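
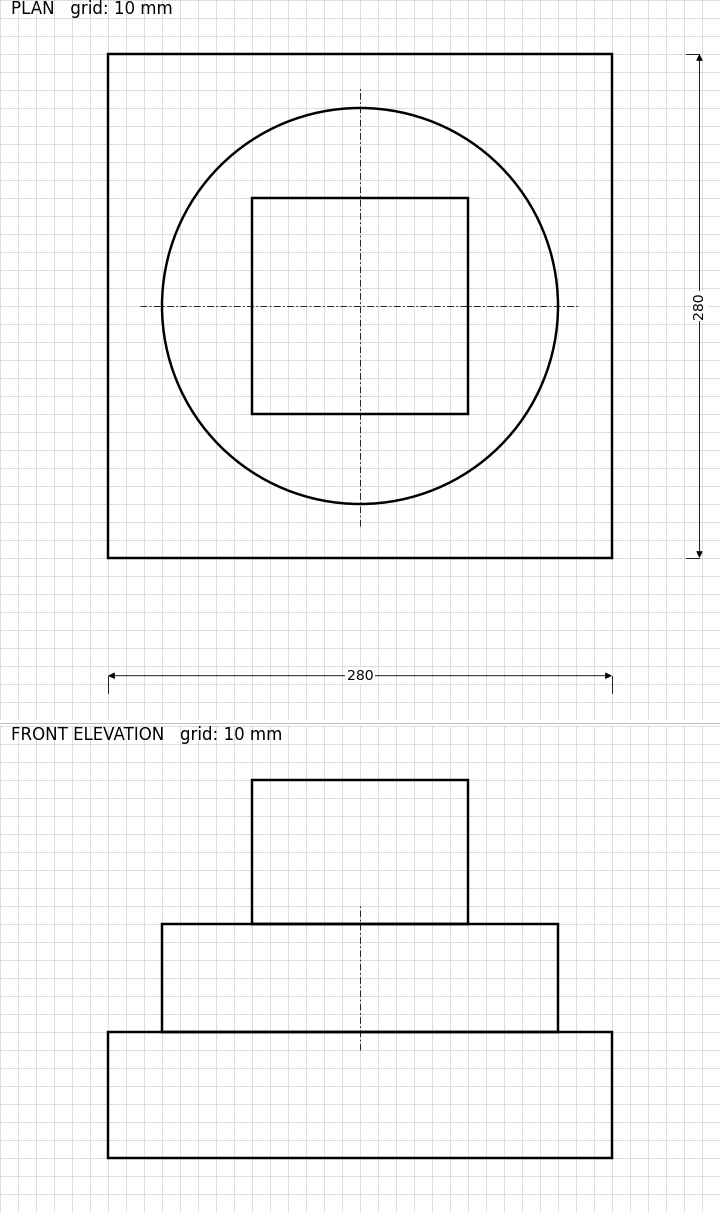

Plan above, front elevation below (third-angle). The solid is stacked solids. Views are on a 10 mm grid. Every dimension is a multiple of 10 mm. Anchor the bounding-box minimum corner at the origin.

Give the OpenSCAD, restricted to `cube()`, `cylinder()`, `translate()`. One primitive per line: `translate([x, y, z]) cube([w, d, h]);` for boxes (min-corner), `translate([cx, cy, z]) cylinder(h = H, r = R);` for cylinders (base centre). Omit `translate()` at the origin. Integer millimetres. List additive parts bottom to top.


cube([280, 280, 70]);
translate([140, 140, 70]) cylinder(h = 60, r = 110);
translate([80, 80, 130]) cube([120, 120, 80]);


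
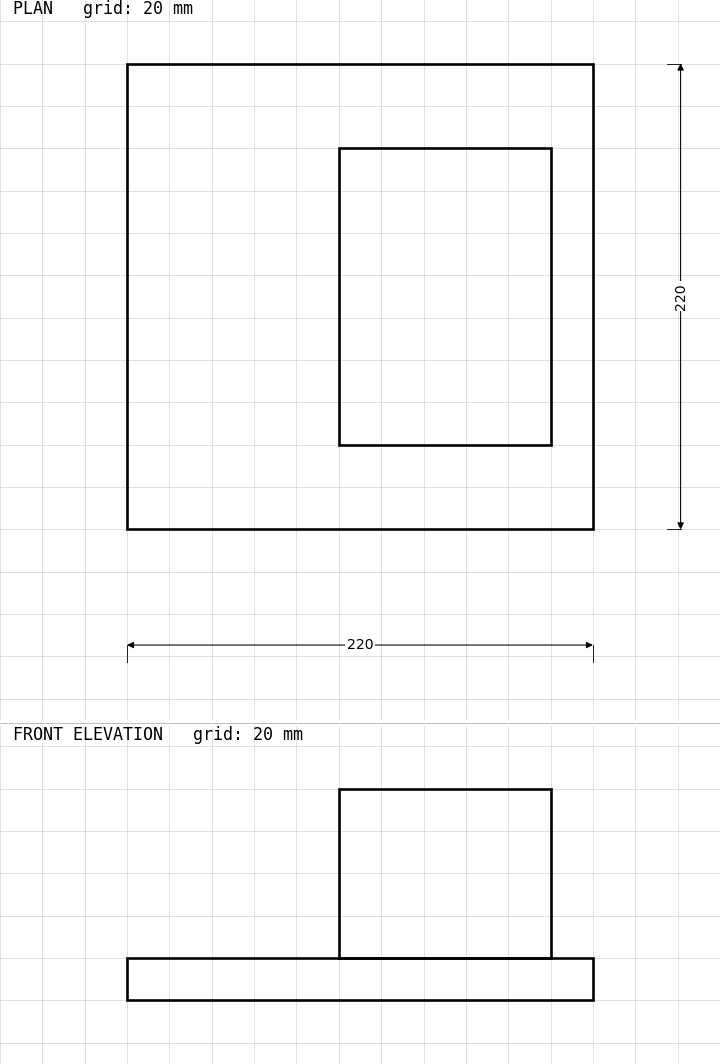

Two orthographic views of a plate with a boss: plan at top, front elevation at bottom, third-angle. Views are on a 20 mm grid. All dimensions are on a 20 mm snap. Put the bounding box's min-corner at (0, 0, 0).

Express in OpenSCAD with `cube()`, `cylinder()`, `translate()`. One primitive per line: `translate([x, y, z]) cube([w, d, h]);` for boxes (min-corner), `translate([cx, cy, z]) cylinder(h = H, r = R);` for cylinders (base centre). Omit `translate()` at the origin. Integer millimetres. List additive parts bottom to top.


cube([220, 220, 20]);
translate([100, 40, 20]) cube([100, 140, 80]);


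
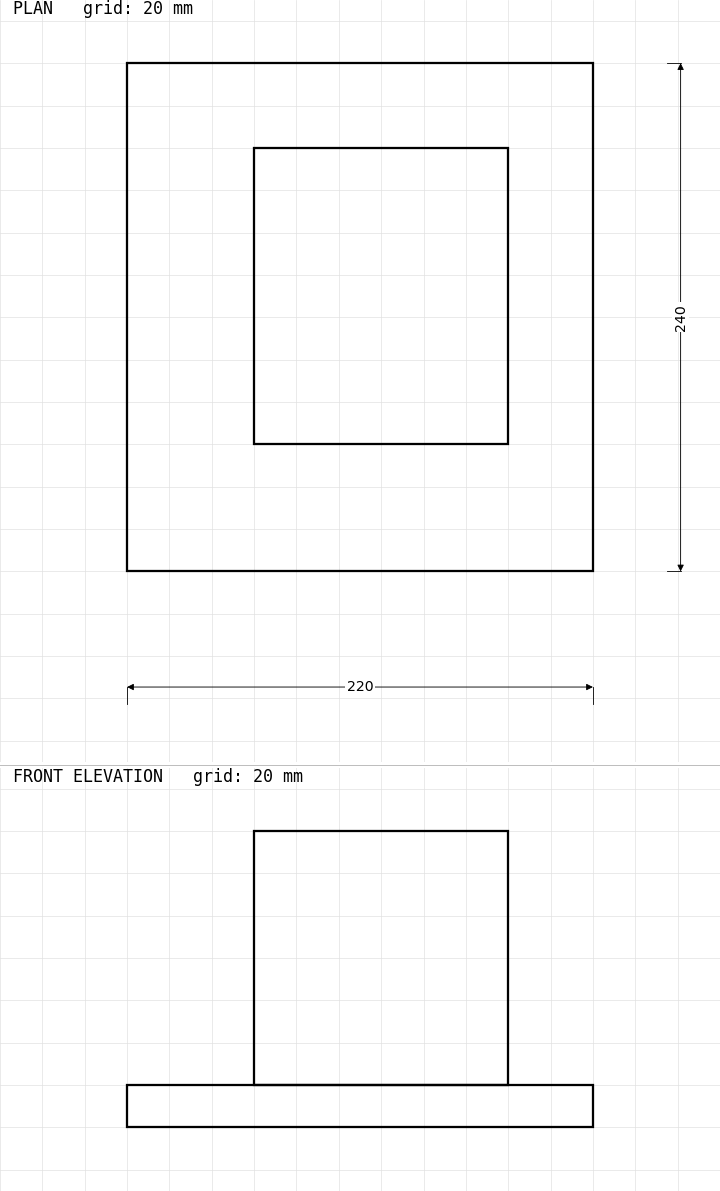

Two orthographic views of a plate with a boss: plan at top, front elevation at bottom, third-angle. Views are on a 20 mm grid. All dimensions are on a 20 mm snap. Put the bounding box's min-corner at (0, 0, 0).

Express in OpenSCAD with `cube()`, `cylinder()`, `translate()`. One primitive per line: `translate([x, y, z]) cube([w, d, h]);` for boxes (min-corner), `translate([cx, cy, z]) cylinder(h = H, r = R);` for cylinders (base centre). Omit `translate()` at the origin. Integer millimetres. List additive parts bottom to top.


cube([220, 240, 20]);
translate([60, 60, 20]) cube([120, 140, 120]);


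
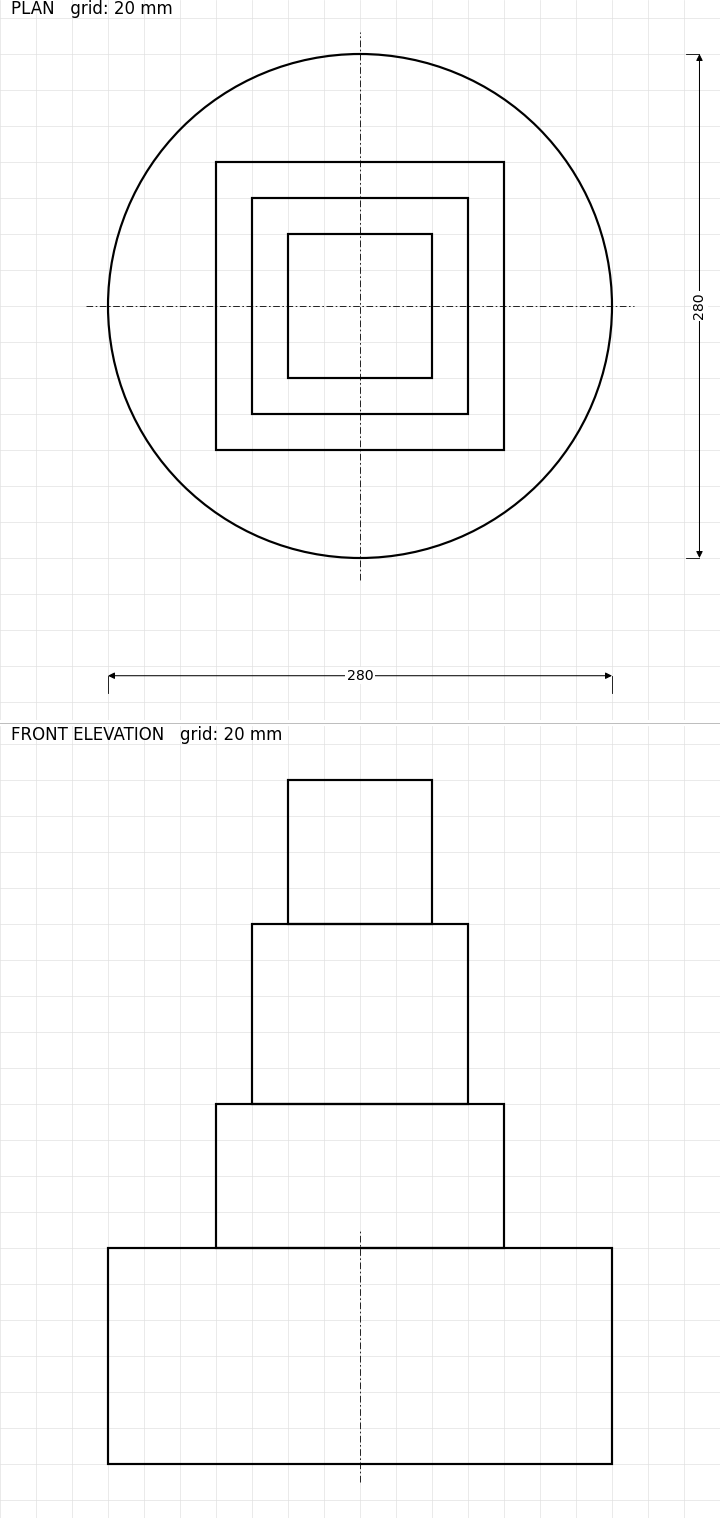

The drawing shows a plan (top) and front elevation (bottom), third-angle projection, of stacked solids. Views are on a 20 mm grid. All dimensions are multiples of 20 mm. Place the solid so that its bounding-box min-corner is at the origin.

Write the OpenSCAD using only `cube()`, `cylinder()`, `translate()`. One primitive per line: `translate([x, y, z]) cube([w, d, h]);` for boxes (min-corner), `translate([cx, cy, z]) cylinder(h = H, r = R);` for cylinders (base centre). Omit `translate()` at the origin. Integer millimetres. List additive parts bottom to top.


translate([140, 140, 0]) cylinder(h = 120, r = 140);
translate([60, 60, 120]) cube([160, 160, 80]);
translate([80, 80, 200]) cube([120, 120, 100]);
translate([100, 100, 300]) cube([80, 80, 80]);


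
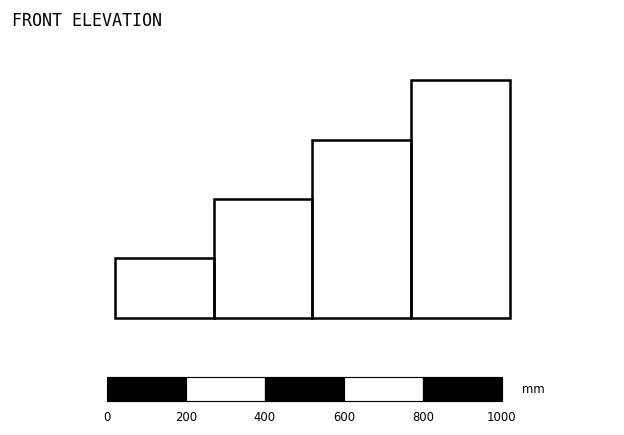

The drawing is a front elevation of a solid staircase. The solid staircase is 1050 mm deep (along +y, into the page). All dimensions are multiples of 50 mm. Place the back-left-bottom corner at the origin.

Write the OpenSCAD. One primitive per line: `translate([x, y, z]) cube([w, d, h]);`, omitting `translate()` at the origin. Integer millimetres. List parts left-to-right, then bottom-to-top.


cube([250, 1050, 150]);
translate([250, 0, 0]) cube([250, 1050, 300]);
translate([500, 0, 0]) cube([250, 1050, 450]);
translate([750, 0, 0]) cube([250, 1050, 600]);


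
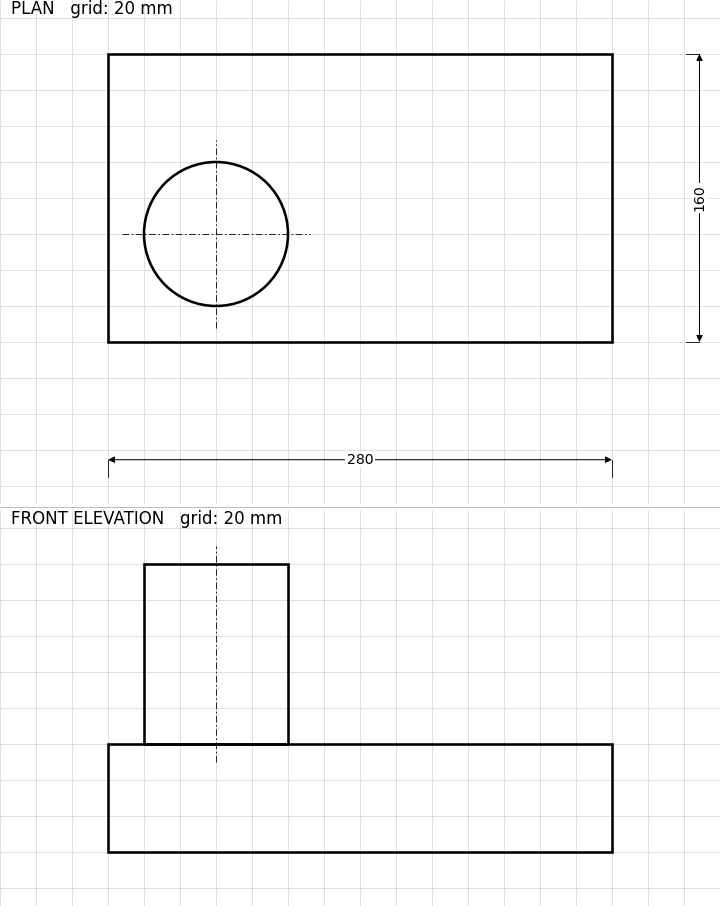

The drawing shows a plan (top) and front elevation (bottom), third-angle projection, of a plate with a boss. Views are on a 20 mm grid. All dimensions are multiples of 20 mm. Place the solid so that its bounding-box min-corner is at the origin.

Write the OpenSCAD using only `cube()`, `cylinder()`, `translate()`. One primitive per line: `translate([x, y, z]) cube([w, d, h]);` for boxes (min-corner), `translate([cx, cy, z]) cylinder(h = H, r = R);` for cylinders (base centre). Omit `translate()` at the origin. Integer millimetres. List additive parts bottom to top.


cube([280, 160, 60]);
translate([60, 60, 60]) cylinder(h = 100, r = 40);


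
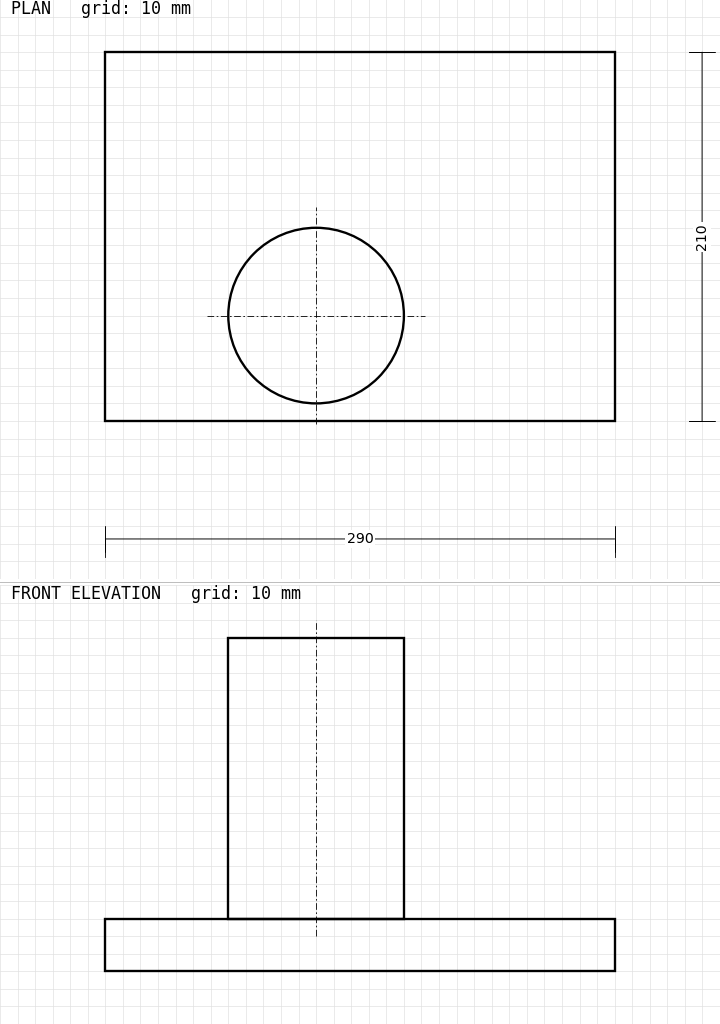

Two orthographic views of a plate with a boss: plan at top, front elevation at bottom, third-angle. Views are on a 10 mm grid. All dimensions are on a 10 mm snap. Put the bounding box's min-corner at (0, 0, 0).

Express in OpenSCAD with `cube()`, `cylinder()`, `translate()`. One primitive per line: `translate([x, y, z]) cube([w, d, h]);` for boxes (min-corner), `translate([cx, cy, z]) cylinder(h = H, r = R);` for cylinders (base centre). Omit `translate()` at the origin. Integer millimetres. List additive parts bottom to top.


cube([290, 210, 30]);
translate([120, 60, 30]) cylinder(h = 160, r = 50);


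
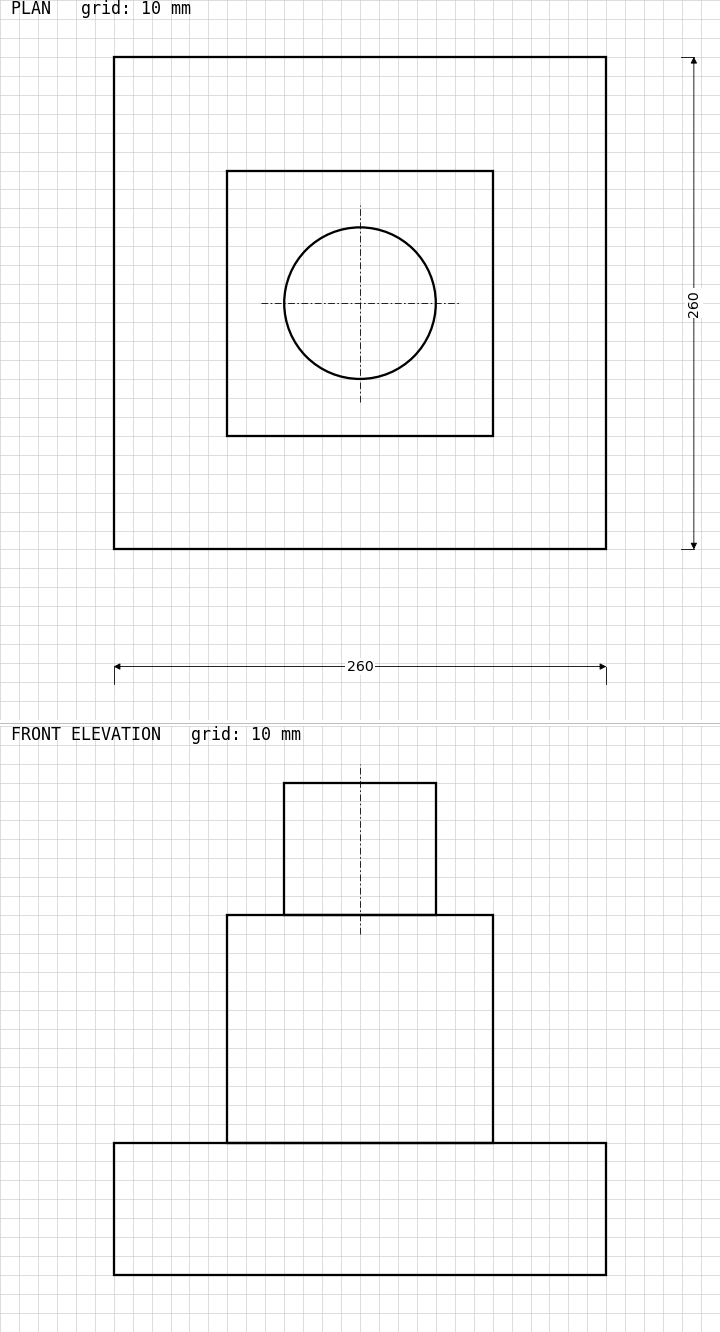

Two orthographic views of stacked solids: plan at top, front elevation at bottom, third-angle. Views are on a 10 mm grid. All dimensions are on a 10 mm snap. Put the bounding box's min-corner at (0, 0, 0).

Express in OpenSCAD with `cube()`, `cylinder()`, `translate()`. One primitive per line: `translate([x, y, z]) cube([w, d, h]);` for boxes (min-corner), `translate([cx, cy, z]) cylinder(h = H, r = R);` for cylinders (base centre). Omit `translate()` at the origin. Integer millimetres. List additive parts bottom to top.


cube([260, 260, 70]);
translate([60, 60, 70]) cube([140, 140, 120]);
translate([130, 130, 190]) cylinder(h = 70, r = 40);


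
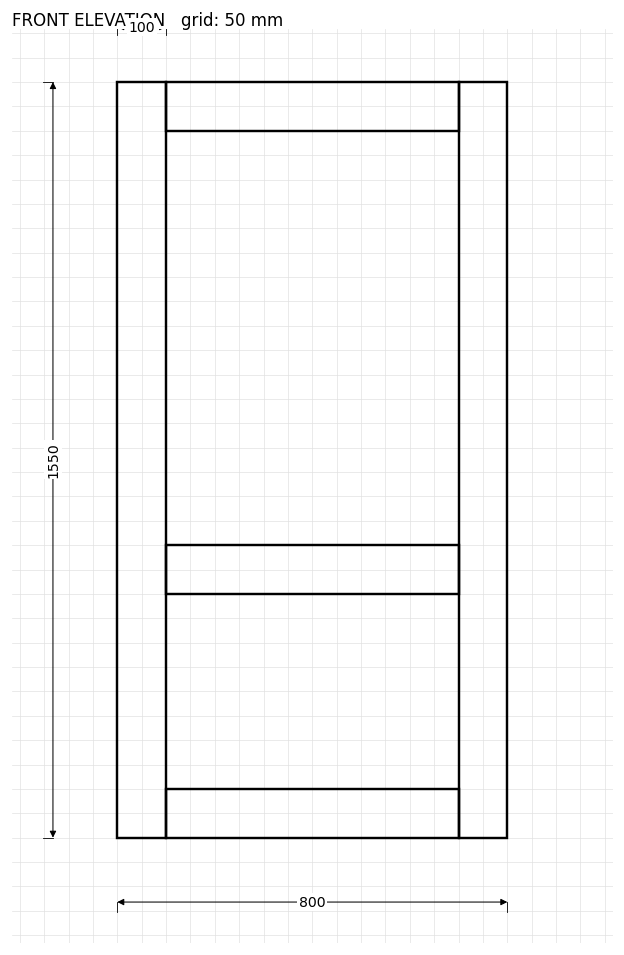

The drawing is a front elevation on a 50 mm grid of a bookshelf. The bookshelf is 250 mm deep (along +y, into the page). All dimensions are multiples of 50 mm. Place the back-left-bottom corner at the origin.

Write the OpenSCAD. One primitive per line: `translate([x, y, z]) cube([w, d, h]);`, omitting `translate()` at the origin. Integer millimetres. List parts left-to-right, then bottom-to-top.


cube([100, 250, 1550]);
translate([100, 0, 0]) cube([600, 250, 100]);
translate([100, 0, 500]) cube([600, 250, 100]);
translate([100, 0, 1450]) cube([600, 250, 100]);
translate([700, 0, 0]) cube([100, 250, 1550]);


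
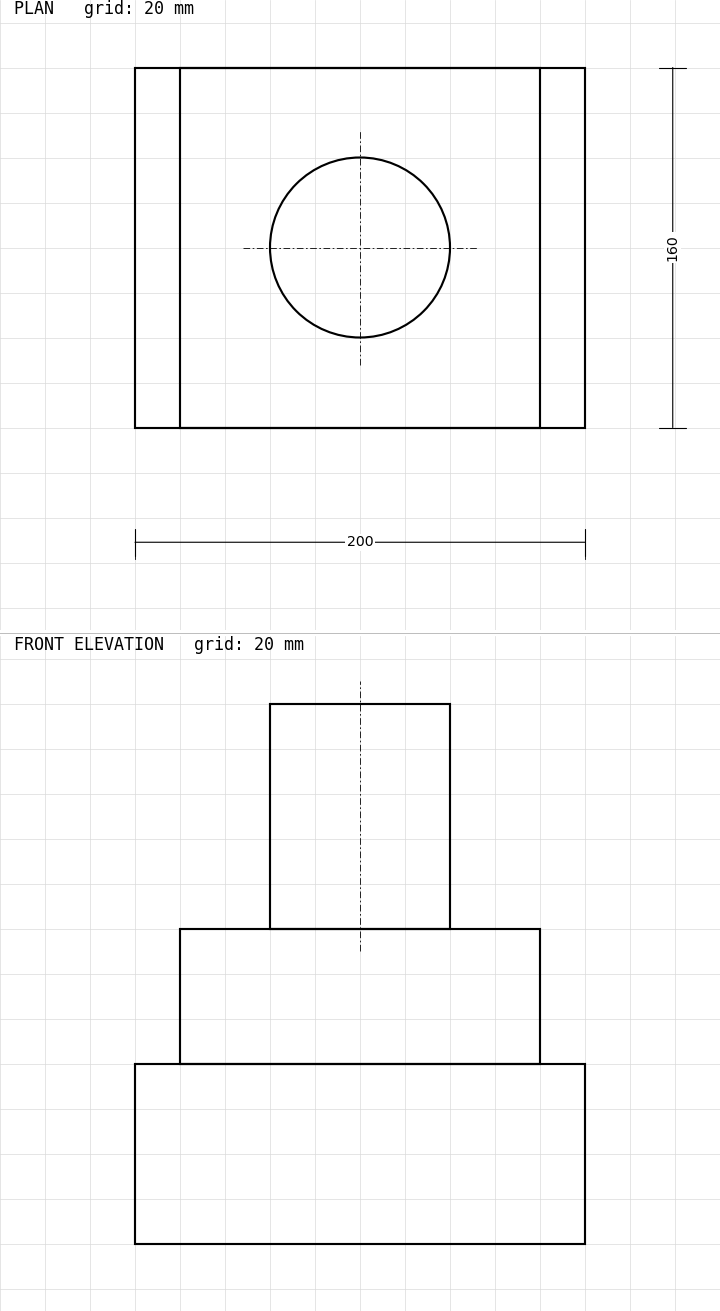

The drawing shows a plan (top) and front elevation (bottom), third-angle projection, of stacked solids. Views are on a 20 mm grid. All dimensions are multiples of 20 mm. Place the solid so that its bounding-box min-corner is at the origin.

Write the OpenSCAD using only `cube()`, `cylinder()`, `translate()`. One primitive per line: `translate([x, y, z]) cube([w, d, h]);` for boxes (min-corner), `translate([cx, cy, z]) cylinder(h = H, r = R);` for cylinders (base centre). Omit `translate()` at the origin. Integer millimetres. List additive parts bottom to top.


cube([200, 160, 80]);
translate([20, 0, 80]) cube([160, 160, 60]);
translate([100, 80, 140]) cylinder(h = 100, r = 40);


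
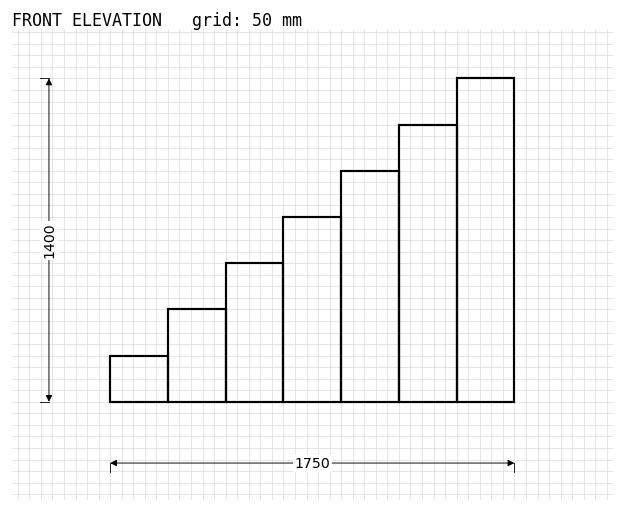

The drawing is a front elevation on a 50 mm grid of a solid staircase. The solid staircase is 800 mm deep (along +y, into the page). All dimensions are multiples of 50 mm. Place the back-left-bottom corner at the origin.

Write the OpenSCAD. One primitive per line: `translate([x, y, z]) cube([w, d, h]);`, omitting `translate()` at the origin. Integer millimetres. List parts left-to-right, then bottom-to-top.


cube([250, 800, 200]);
translate([250, 0, 0]) cube([250, 800, 400]);
translate([500, 0, 0]) cube([250, 800, 600]);
translate([750, 0, 0]) cube([250, 800, 800]);
translate([1000, 0, 0]) cube([250, 800, 1000]);
translate([1250, 0, 0]) cube([250, 800, 1200]);
translate([1500, 0, 0]) cube([250, 800, 1400]);


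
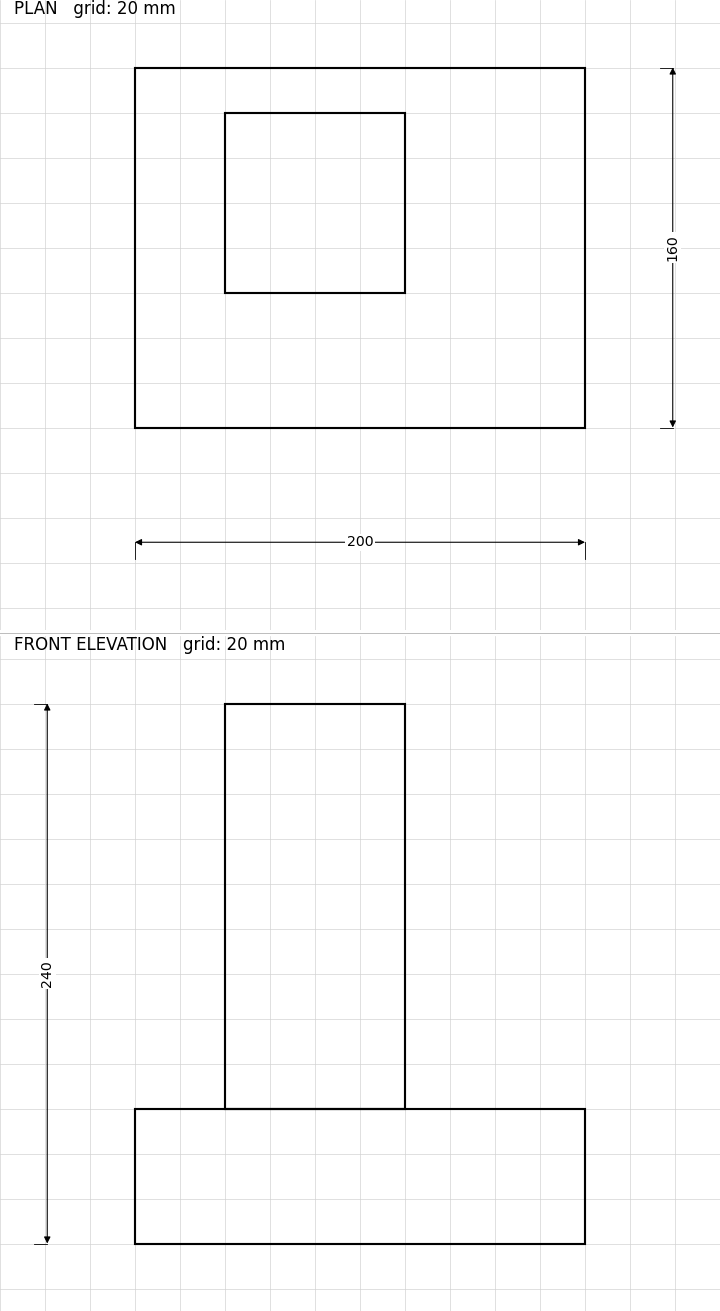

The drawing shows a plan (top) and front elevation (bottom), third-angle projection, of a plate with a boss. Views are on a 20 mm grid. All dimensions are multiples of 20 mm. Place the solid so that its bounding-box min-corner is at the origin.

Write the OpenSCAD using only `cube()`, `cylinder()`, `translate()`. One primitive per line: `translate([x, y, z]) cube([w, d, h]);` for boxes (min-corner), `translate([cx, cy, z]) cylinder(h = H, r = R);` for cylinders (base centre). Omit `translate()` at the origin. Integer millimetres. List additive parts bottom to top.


cube([200, 160, 60]);
translate([40, 60, 60]) cube([80, 80, 180]);


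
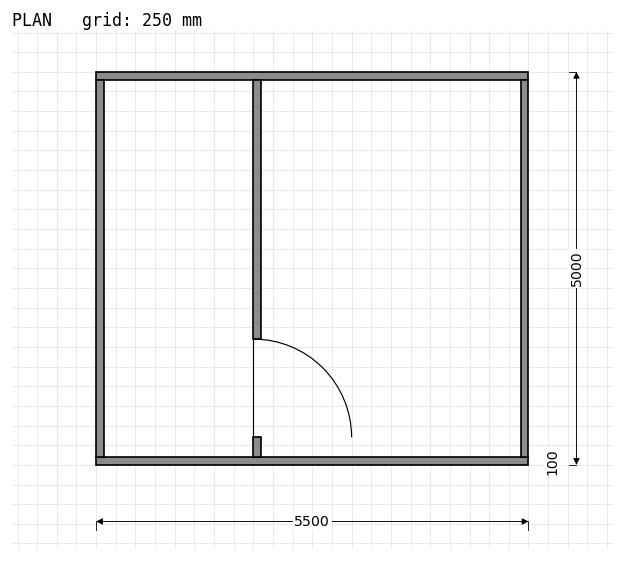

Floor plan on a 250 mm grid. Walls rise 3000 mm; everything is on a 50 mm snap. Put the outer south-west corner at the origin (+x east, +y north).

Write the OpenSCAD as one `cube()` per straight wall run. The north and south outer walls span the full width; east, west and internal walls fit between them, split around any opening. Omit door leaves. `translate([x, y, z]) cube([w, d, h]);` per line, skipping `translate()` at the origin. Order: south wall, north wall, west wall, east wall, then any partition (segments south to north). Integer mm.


cube([5500, 100, 3000]);
translate([0, 4900, 0]) cube([5500, 100, 3000]);
translate([0, 100, 0]) cube([100, 4800, 3000]);
translate([5400, 100, 0]) cube([100, 4800, 3000]);
translate([2000, 100, 0]) cube([100, 250, 3000]);
translate([2000, 1600, 0]) cube([100, 3300, 3000]);


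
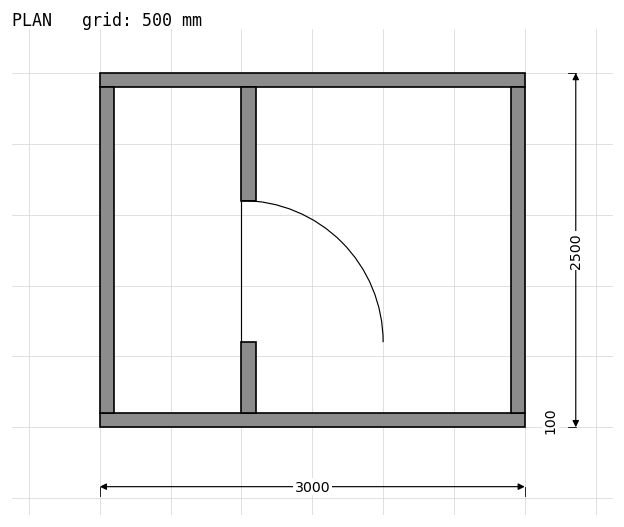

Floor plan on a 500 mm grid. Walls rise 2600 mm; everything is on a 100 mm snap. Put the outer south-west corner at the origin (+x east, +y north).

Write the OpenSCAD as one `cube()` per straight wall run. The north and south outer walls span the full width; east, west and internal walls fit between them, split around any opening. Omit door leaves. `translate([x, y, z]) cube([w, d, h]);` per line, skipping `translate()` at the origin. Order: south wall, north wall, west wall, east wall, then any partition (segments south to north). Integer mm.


cube([3000, 100, 2600]);
translate([0, 2400, 0]) cube([3000, 100, 2600]);
translate([0, 100, 0]) cube([100, 2300, 2600]);
translate([2900, 100, 0]) cube([100, 2300, 2600]);
translate([1000, 100, 0]) cube([100, 500, 2600]);
translate([1000, 1600, 0]) cube([100, 800, 2600]);


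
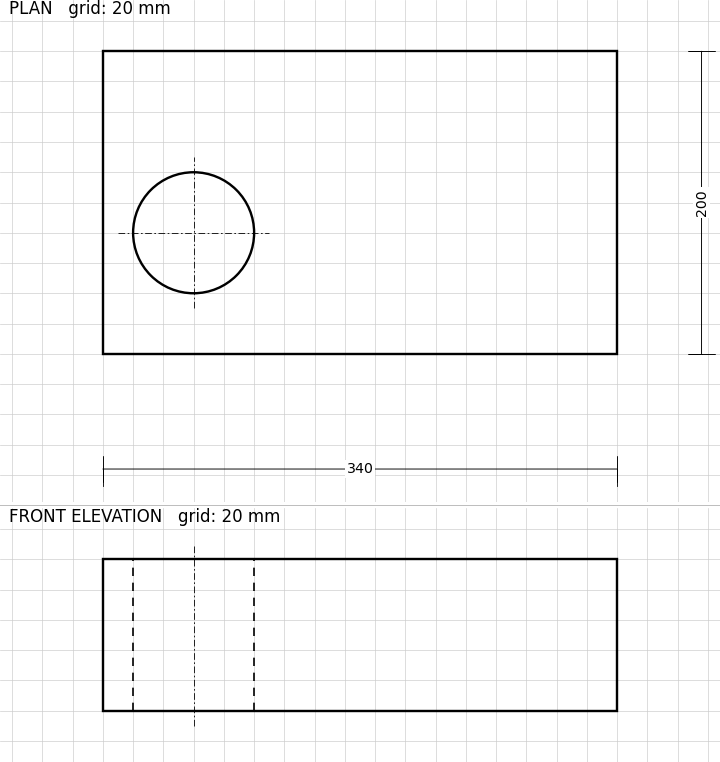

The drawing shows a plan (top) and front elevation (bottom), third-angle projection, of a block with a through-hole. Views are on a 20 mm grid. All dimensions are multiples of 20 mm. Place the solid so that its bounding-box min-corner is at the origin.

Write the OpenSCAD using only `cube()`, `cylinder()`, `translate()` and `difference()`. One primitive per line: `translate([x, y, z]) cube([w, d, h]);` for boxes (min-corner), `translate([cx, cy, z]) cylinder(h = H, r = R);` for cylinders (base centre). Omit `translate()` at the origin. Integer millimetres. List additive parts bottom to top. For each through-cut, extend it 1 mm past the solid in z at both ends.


difference() {
  cube([340, 200, 100]);
  translate([60, 80, -1]) cylinder(h = 102, r = 40);
}


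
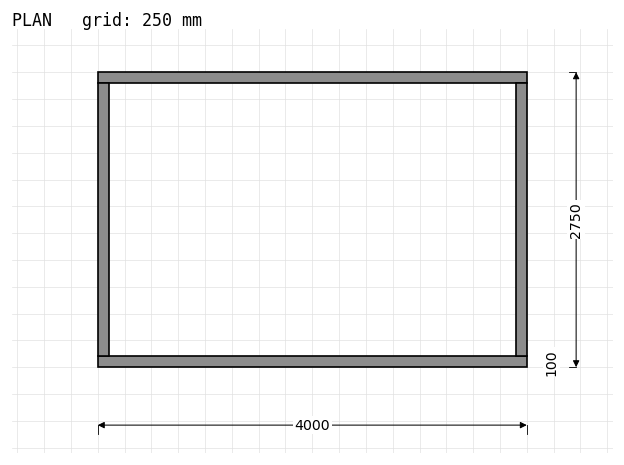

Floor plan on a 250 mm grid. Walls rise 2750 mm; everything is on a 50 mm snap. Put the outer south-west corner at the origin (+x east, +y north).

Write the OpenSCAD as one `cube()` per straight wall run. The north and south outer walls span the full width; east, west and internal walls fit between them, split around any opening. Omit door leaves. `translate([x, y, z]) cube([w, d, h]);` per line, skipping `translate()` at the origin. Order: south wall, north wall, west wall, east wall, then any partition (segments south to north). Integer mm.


cube([4000, 100, 2750]);
translate([0, 2650, 0]) cube([4000, 100, 2750]);
translate([0, 100, 0]) cube([100, 2550, 2750]);
translate([3900, 100, 0]) cube([100, 2550, 2750]);


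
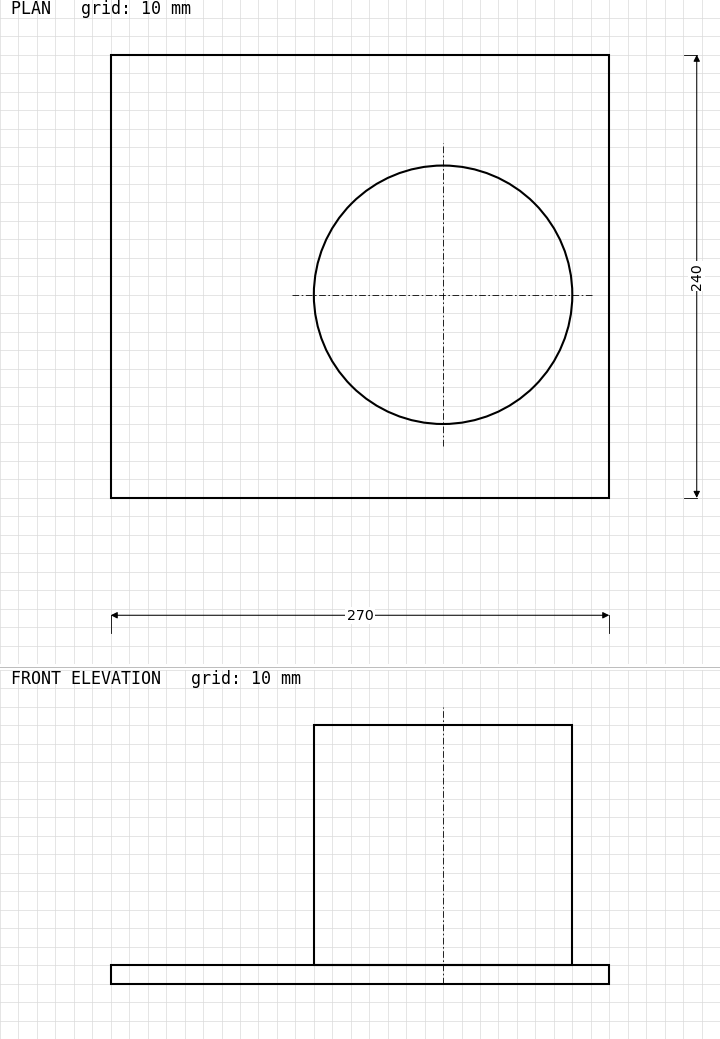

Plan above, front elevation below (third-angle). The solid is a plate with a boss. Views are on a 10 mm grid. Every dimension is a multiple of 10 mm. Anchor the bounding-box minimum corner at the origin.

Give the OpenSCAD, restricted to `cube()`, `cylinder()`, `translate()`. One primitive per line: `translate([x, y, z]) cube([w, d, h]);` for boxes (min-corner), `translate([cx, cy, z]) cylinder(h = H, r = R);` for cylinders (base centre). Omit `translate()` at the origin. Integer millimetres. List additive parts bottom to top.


cube([270, 240, 10]);
translate([180, 110, 10]) cylinder(h = 130, r = 70);


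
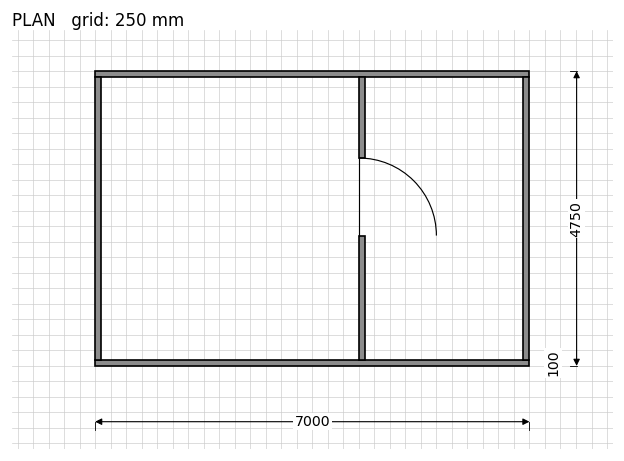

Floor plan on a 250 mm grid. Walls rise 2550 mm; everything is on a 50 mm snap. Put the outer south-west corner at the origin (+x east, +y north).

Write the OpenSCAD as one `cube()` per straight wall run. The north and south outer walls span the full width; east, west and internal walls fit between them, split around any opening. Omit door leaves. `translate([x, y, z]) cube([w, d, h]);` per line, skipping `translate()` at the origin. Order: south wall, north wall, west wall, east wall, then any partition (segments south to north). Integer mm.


cube([7000, 100, 2550]);
translate([0, 4650, 0]) cube([7000, 100, 2550]);
translate([0, 100, 0]) cube([100, 4550, 2550]);
translate([6900, 100, 0]) cube([100, 4550, 2550]);
translate([4250, 100, 0]) cube([100, 2000, 2550]);
translate([4250, 3350, 0]) cube([100, 1300, 2550]);


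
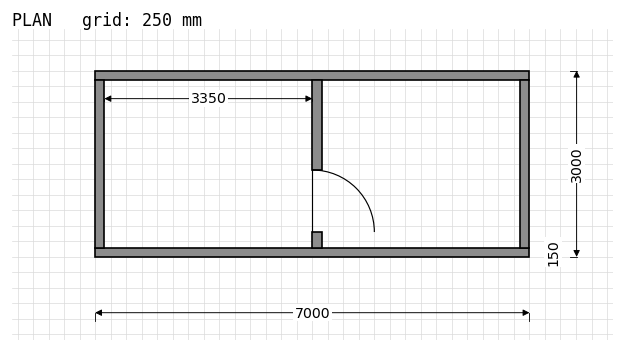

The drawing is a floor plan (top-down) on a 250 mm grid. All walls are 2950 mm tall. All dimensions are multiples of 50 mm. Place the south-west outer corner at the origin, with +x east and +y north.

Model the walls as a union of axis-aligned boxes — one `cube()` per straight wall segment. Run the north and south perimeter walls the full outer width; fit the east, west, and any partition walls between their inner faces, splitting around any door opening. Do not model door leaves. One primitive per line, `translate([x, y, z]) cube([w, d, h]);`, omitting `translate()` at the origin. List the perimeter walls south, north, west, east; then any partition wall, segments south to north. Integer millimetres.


cube([7000, 150, 2950]);
translate([0, 2850, 0]) cube([7000, 150, 2950]);
translate([0, 150, 0]) cube([150, 2700, 2950]);
translate([6850, 150, 0]) cube([150, 2700, 2950]);
translate([3500, 150, 0]) cube([150, 250, 2950]);
translate([3500, 1400, 0]) cube([150, 1450, 2950]);


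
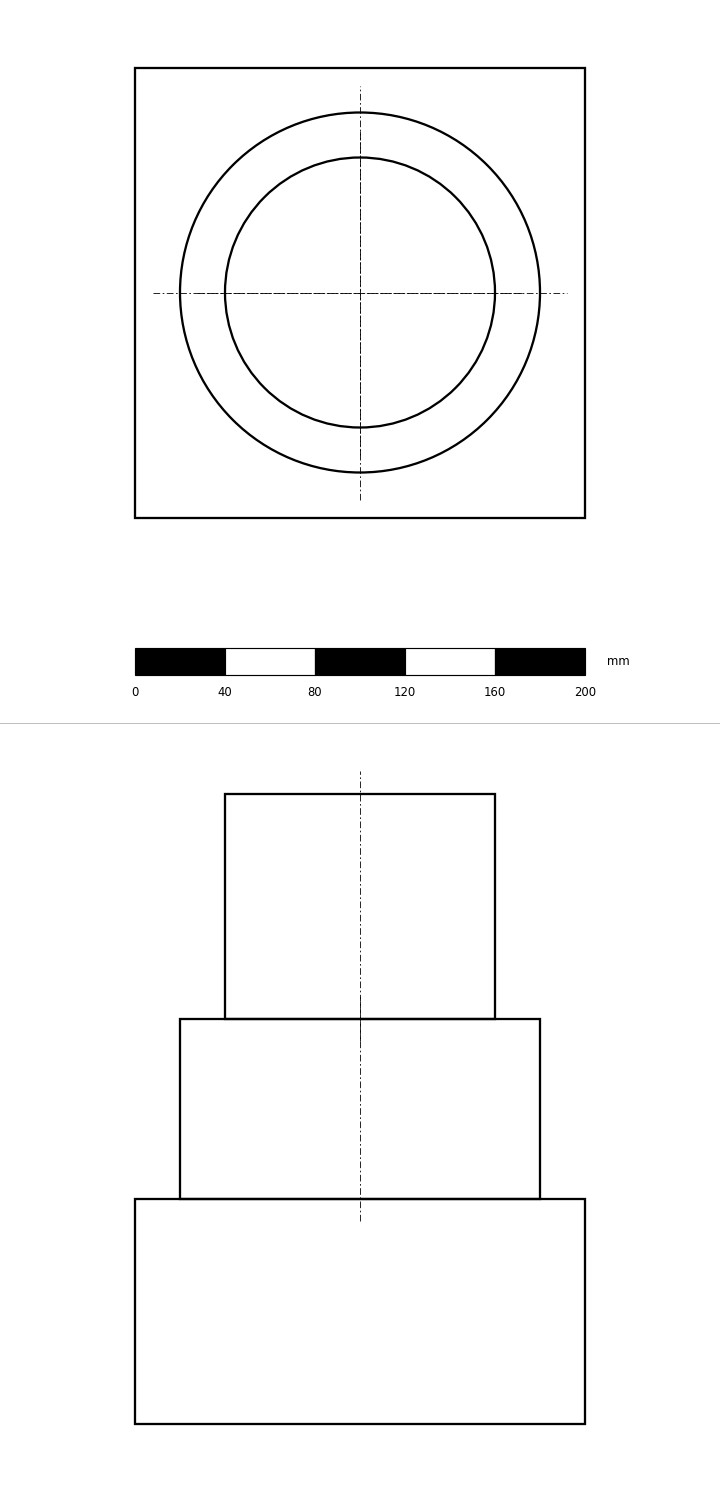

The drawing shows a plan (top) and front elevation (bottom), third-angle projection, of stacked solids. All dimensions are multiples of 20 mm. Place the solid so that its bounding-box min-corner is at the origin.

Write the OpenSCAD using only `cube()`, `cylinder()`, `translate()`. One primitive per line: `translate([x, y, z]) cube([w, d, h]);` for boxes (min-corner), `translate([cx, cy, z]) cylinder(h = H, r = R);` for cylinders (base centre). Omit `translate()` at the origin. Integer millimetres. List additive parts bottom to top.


cube([200, 200, 100]);
translate([100, 100, 100]) cylinder(h = 80, r = 80);
translate([100, 100, 180]) cylinder(h = 100, r = 60);


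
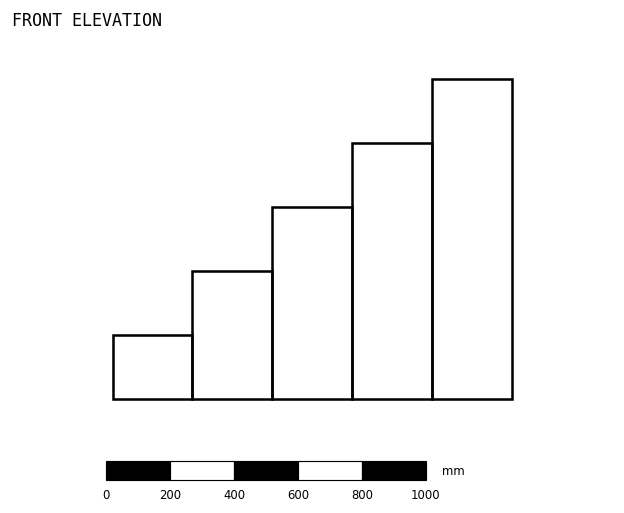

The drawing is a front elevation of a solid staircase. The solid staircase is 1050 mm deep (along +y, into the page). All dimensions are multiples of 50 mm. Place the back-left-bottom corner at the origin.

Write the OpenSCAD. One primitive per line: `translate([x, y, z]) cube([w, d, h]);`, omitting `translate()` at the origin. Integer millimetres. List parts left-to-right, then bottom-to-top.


cube([250, 1050, 200]);
translate([250, 0, 0]) cube([250, 1050, 400]);
translate([500, 0, 0]) cube([250, 1050, 600]);
translate([750, 0, 0]) cube([250, 1050, 800]);
translate([1000, 0, 0]) cube([250, 1050, 1000]);


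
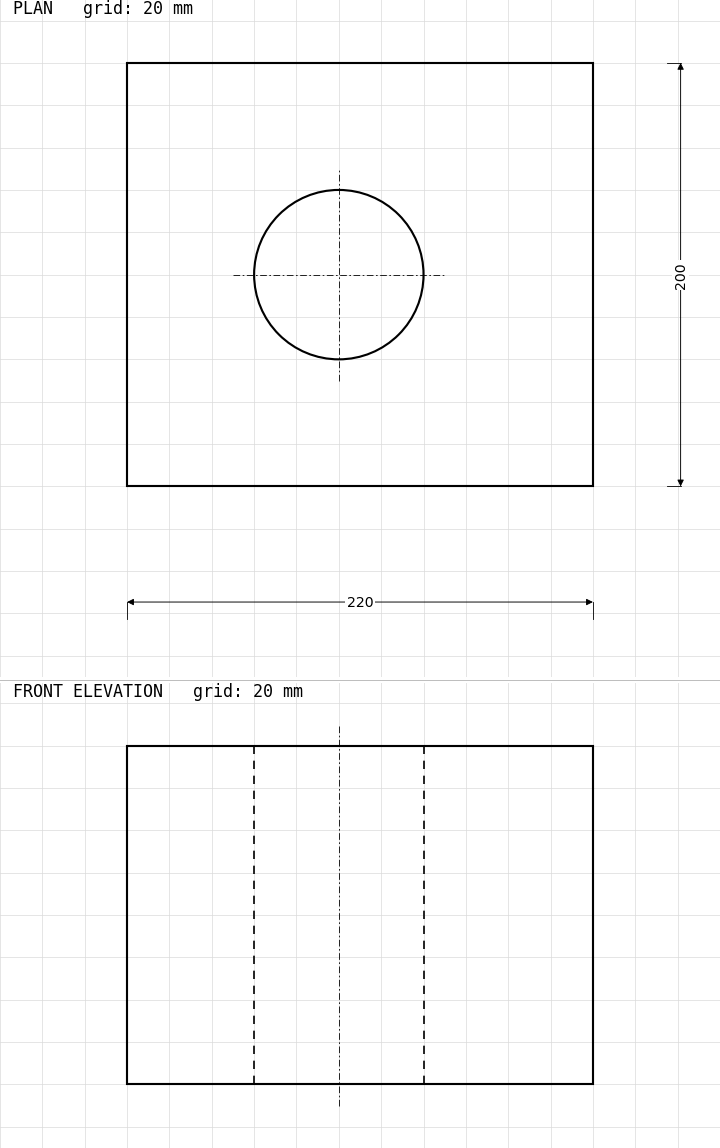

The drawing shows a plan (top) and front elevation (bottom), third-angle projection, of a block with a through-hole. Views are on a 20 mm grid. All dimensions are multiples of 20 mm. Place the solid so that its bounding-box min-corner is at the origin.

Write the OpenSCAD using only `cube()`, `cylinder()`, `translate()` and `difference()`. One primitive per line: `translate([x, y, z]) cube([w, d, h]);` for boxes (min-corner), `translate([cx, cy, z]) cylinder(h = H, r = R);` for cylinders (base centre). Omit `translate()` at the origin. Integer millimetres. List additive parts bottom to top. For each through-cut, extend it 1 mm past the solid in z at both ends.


difference() {
  cube([220, 200, 160]);
  translate([100, 100, -1]) cylinder(h = 162, r = 40);
}


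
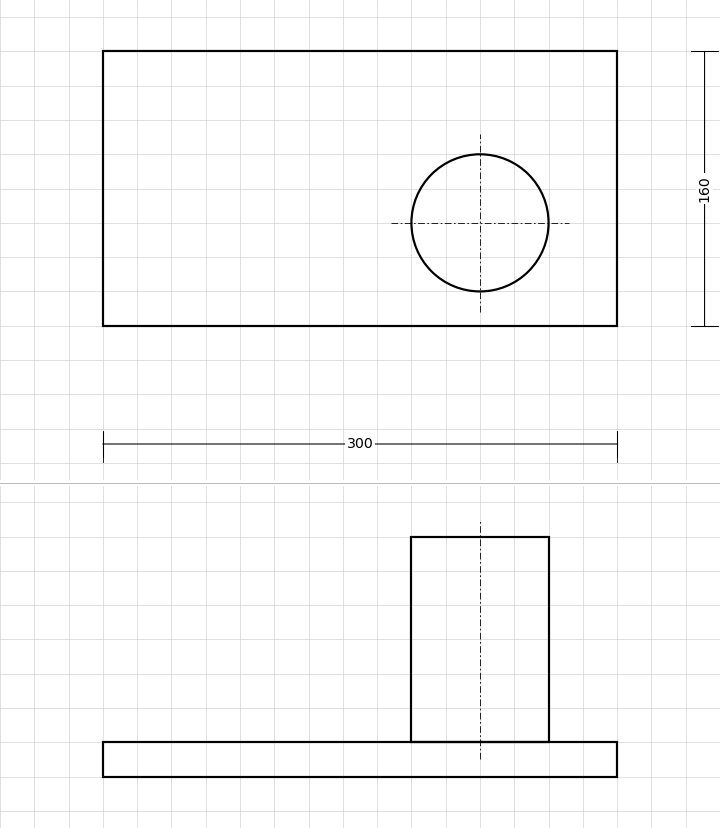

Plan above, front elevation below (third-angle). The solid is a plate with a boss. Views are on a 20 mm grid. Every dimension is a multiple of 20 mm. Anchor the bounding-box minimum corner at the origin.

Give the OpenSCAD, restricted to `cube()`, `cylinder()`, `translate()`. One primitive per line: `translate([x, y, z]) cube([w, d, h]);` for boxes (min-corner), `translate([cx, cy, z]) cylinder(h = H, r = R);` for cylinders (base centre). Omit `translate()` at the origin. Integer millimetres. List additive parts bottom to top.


cube([300, 160, 20]);
translate([220, 60, 20]) cylinder(h = 120, r = 40);


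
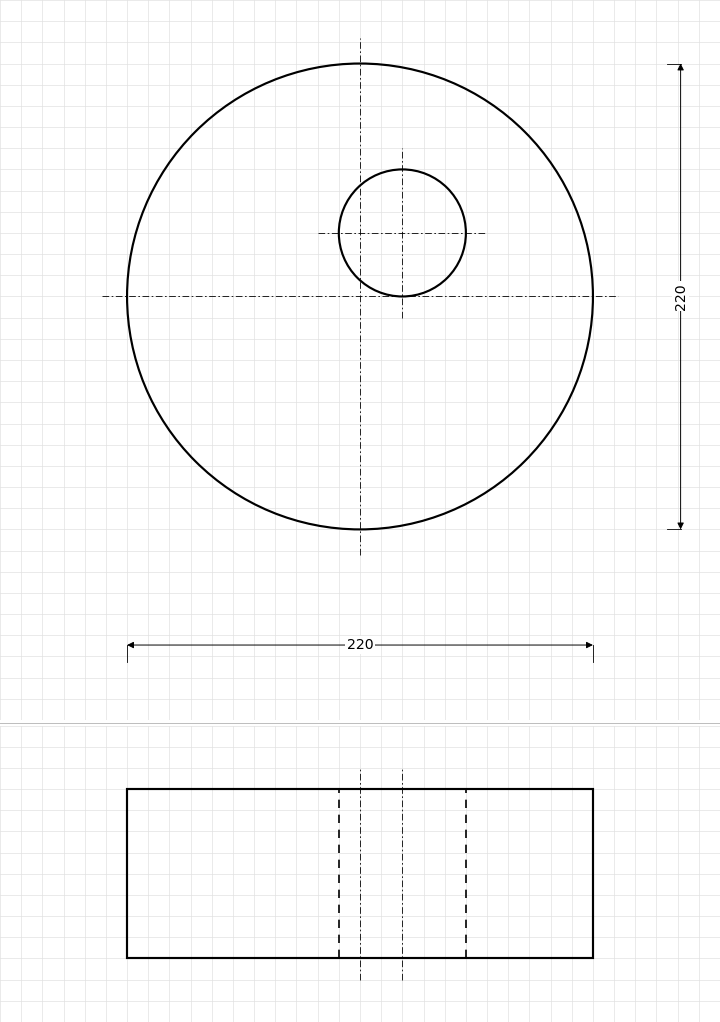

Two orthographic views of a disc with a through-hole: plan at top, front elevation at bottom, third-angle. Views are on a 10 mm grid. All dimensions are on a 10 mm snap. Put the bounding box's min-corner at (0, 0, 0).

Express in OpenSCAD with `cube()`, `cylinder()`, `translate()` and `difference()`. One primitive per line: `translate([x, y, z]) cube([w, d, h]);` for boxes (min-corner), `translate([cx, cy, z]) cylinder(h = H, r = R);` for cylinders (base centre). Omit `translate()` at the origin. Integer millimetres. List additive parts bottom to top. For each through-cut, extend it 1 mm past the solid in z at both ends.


difference() {
  translate([110, 110, 0]) cylinder(h = 80, r = 110);
  translate([130, 140, -1]) cylinder(h = 82, r = 30);
}


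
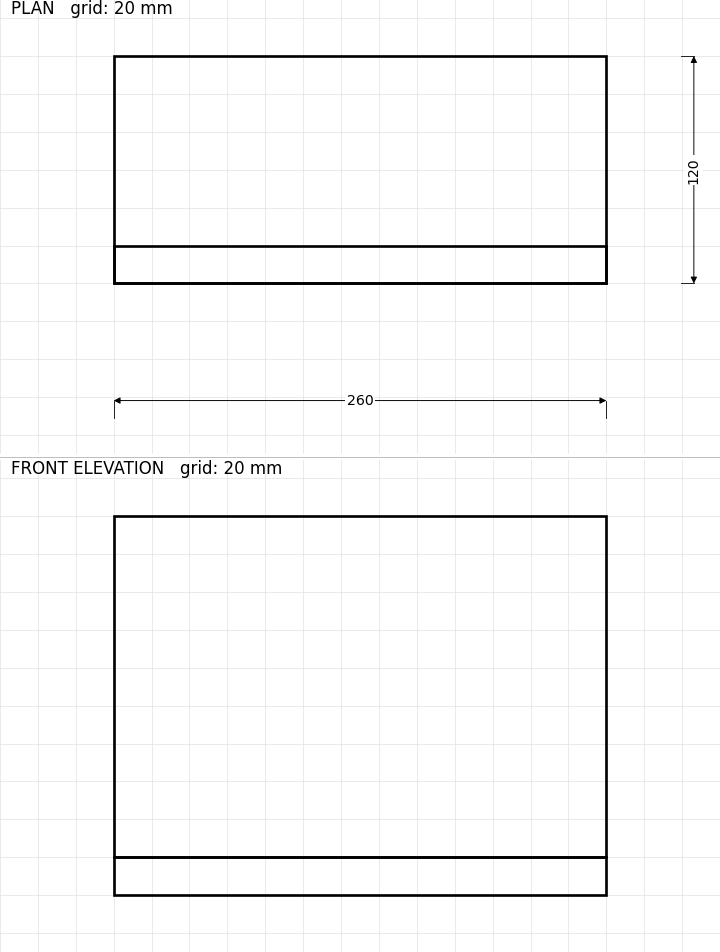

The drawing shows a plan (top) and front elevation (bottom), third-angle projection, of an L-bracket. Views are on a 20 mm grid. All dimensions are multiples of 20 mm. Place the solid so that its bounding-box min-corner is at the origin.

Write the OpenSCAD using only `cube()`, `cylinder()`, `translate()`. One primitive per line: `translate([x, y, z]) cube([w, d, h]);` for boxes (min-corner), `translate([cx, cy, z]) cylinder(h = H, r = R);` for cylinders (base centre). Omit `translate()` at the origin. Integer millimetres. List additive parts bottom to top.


cube([260, 120, 20]);
translate([0, 0, 20]) cube([260, 20, 180]);


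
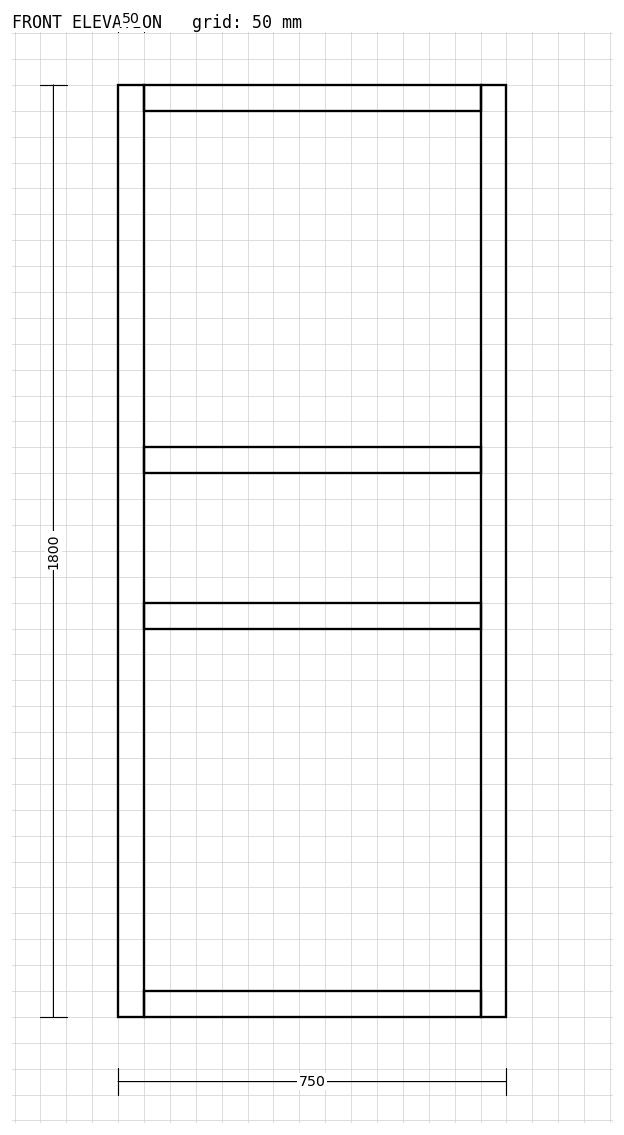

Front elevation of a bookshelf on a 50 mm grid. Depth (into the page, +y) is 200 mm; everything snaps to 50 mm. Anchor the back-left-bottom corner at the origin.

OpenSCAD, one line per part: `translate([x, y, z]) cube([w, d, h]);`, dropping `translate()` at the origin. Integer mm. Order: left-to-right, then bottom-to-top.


cube([50, 200, 1800]);
translate([50, 0, 0]) cube([650, 200, 50]);
translate([50, 0, 750]) cube([650, 200, 50]);
translate([50, 0, 1050]) cube([650, 200, 50]);
translate([50, 0, 1750]) cube([650, 200, 50]);
translate([700, 0, 0]) cube([50, 200, 1800]);


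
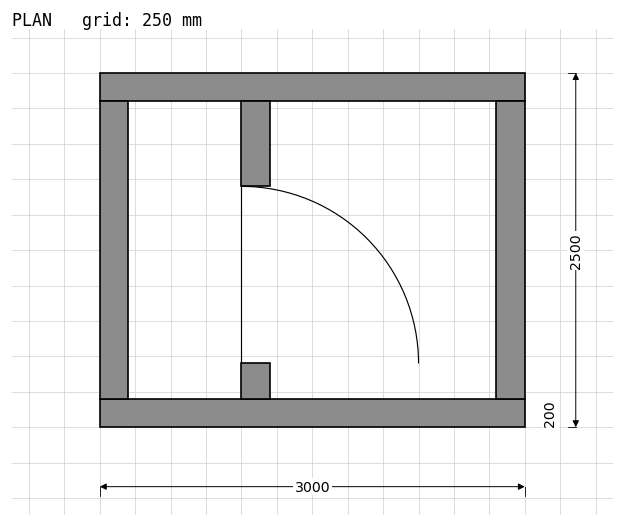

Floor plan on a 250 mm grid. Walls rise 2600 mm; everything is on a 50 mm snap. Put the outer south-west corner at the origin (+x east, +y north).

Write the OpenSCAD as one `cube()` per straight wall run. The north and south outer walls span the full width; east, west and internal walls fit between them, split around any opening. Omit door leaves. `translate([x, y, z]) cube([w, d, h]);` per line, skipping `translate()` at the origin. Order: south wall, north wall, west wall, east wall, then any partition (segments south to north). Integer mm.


cube([3000, 200, 2600]);
translate([0, 2300, 0]) cube([3000, 200, 2600]);
translate([0, 200, 0]) cube([200, 2100, 2600]);
translate([2800, 200, 0]) cube([200, 2100, 2600]);
translate([1000, 200, 0]) cube([200, 250, 2600]);
translate([1000, 1700, 0]) cube([200, 600, 2600]);


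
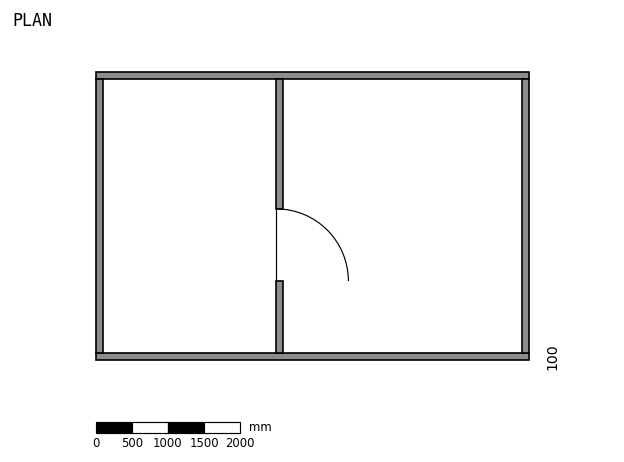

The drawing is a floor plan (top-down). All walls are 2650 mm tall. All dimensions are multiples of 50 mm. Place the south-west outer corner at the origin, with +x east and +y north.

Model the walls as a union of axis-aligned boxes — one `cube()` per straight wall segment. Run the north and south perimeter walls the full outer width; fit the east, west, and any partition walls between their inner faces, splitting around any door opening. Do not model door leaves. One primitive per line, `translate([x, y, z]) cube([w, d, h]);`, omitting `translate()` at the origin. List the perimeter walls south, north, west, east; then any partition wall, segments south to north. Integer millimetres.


cube([6000, 100, 2650]);
translate([0, 3900, 0]) cube([6000, 100, 2650]);
translate([0, 100, 0]) cube([100, 3800, 2650]);
translate([5900, 100, 0]) cube([100, 3800, 2650]);
translate([2500, 100, 0]) cube([100, 1000, 2650]);
translate([2500, 2100, 0]) cube([100, 1800, 2650]);


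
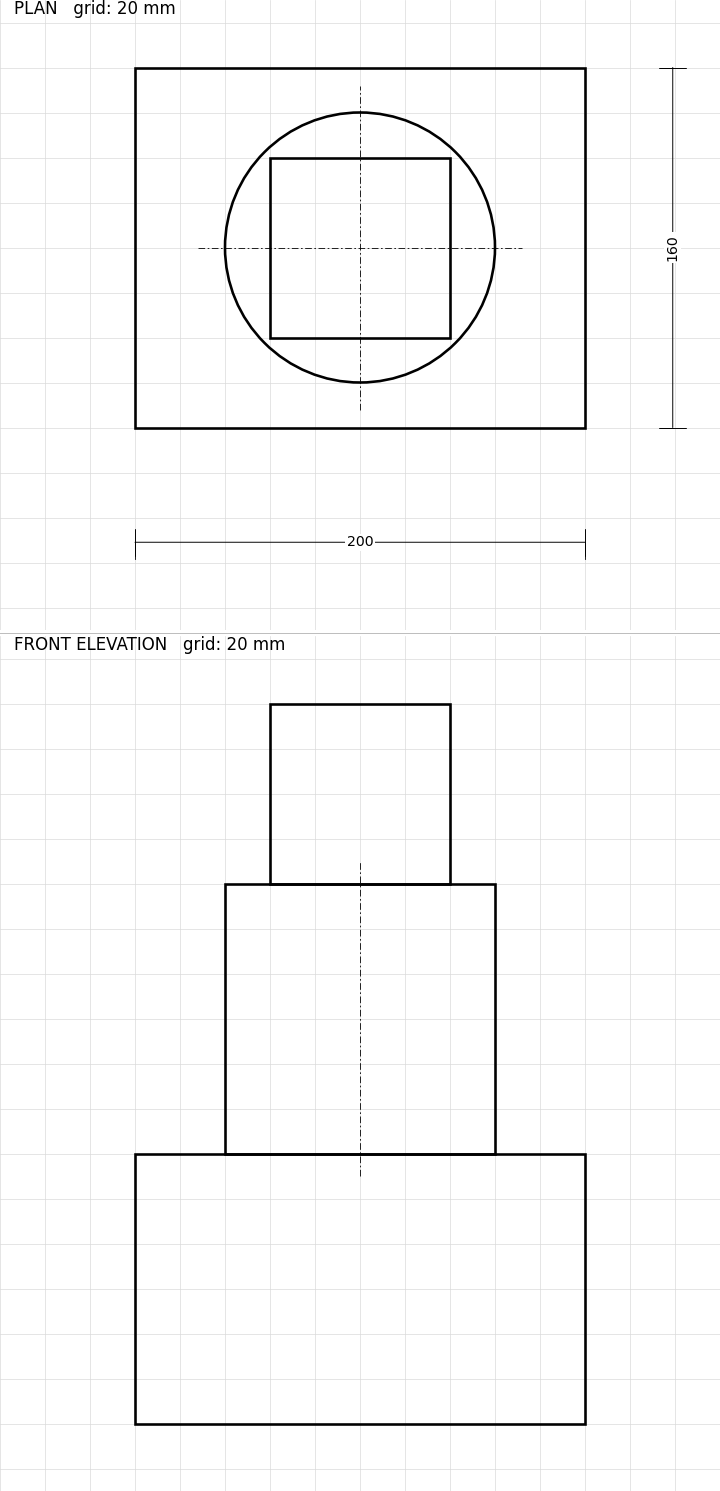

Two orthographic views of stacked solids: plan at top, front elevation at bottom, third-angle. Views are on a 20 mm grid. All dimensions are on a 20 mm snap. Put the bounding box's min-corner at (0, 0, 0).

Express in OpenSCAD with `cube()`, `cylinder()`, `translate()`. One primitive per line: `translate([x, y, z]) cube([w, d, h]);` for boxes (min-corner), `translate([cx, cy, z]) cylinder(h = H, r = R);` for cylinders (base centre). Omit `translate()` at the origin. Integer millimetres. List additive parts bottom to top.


cube([200, 160, 120]);
translate([100, 80, 120]) cylinder(h = 120, r = 60);
translate([60, 40, 240]) cube([80, 80, 80]);


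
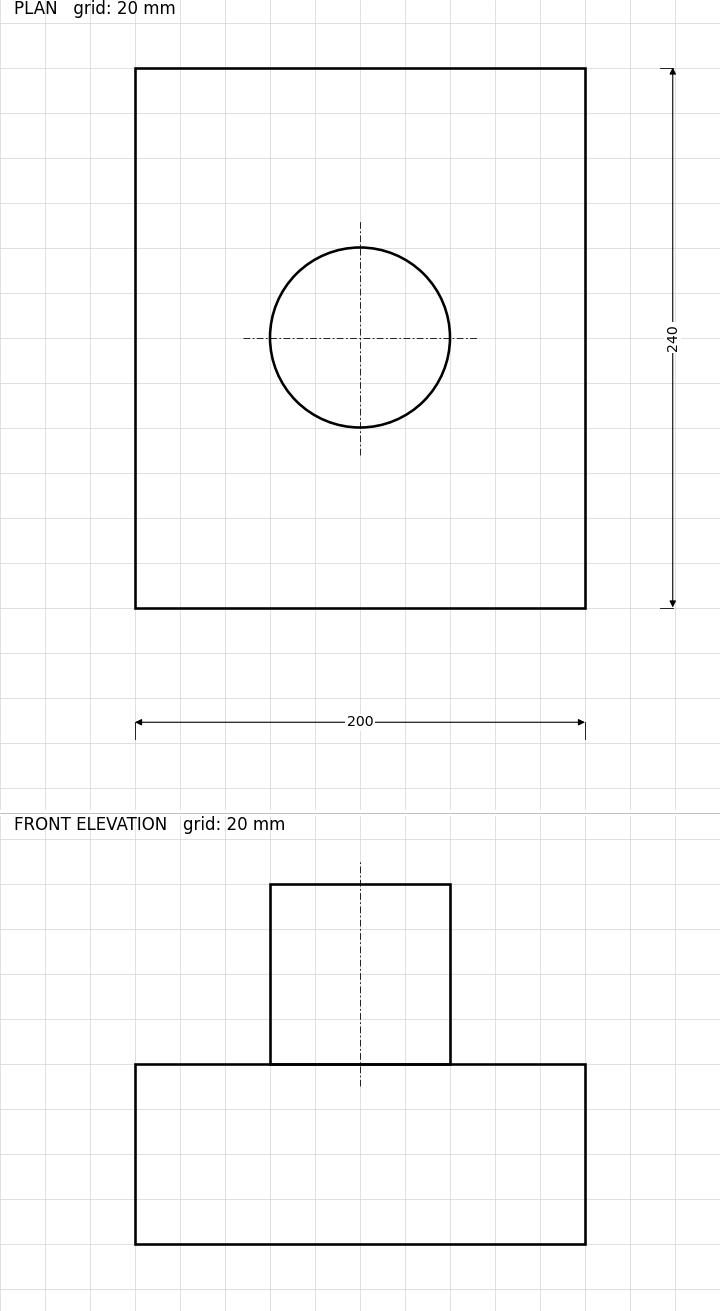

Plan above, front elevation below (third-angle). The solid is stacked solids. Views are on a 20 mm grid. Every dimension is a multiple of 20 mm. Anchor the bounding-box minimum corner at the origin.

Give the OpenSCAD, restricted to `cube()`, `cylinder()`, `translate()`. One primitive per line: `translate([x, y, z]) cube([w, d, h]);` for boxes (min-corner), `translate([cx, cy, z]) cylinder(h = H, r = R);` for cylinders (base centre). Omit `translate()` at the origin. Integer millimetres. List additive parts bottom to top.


cube([200, 240, 80]);
translate([100, 120, 80]) cylinder(h = 80, r = 40);


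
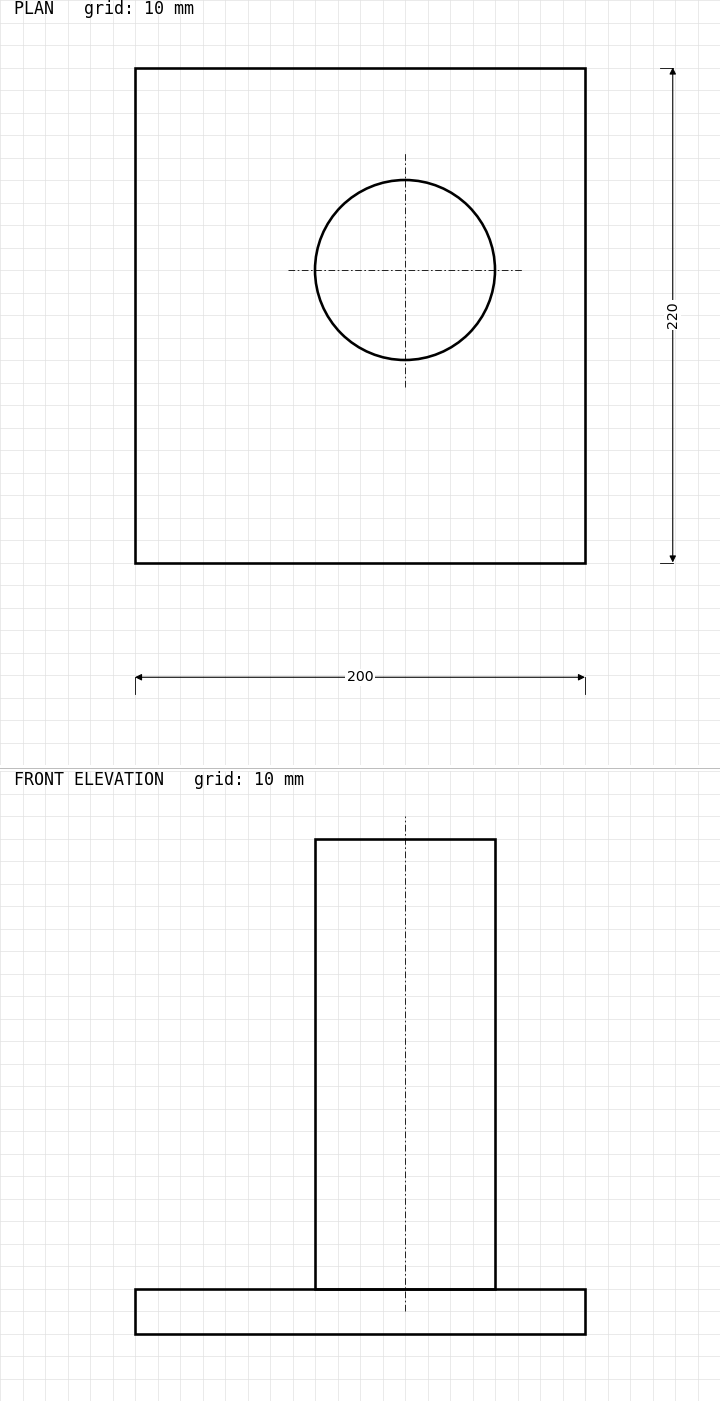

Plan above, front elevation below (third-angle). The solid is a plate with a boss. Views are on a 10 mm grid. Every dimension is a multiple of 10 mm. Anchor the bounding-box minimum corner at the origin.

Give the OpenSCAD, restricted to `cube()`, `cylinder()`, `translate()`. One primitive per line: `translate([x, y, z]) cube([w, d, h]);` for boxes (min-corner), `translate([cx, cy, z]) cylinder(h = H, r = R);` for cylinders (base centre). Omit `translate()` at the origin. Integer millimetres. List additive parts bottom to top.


cube([200, 220, 20]);
translate([120, 130, 20]) cylinder(h = 200, r = 40);


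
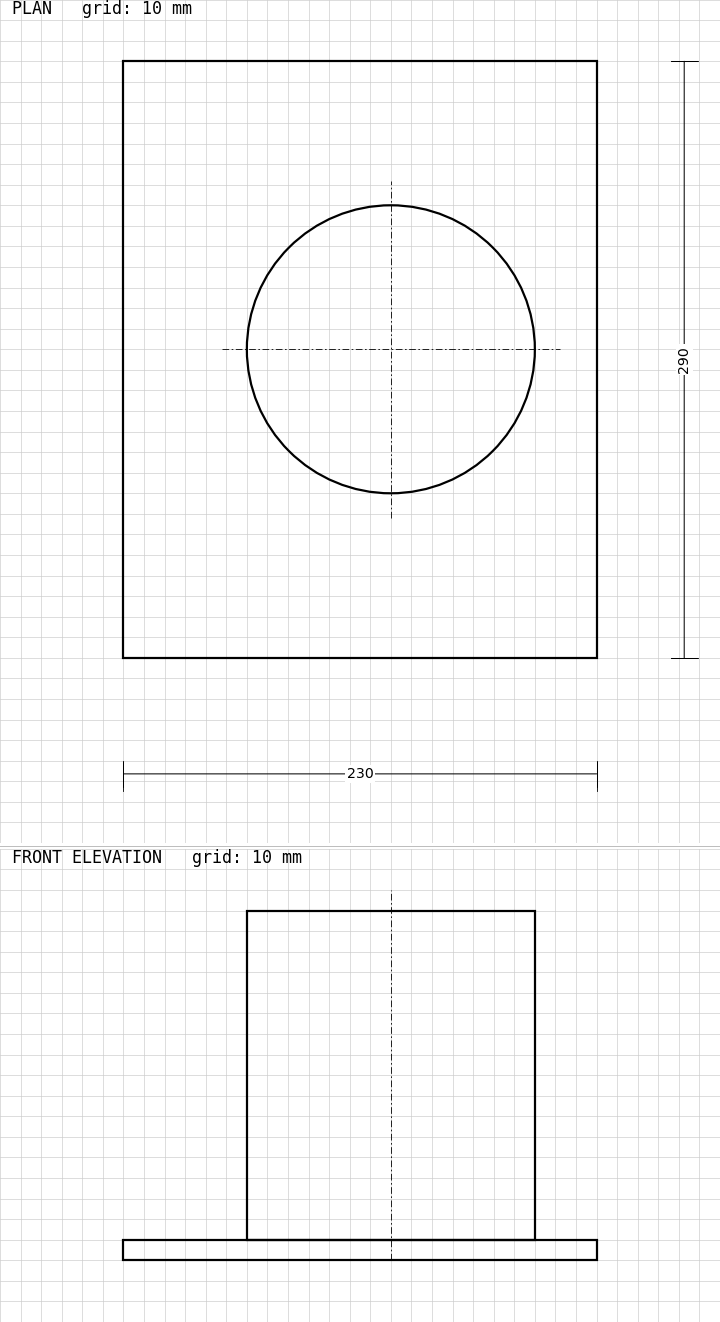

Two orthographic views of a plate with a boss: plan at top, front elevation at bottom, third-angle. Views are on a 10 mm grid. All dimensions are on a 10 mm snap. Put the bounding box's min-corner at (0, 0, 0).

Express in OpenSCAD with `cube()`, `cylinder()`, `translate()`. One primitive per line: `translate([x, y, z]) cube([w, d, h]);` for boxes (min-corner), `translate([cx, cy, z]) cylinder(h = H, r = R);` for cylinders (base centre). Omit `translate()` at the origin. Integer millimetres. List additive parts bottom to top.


cube([230, 290, 10]);
translate([130, 150, 10]) cylinder(h = 160, r = 70);


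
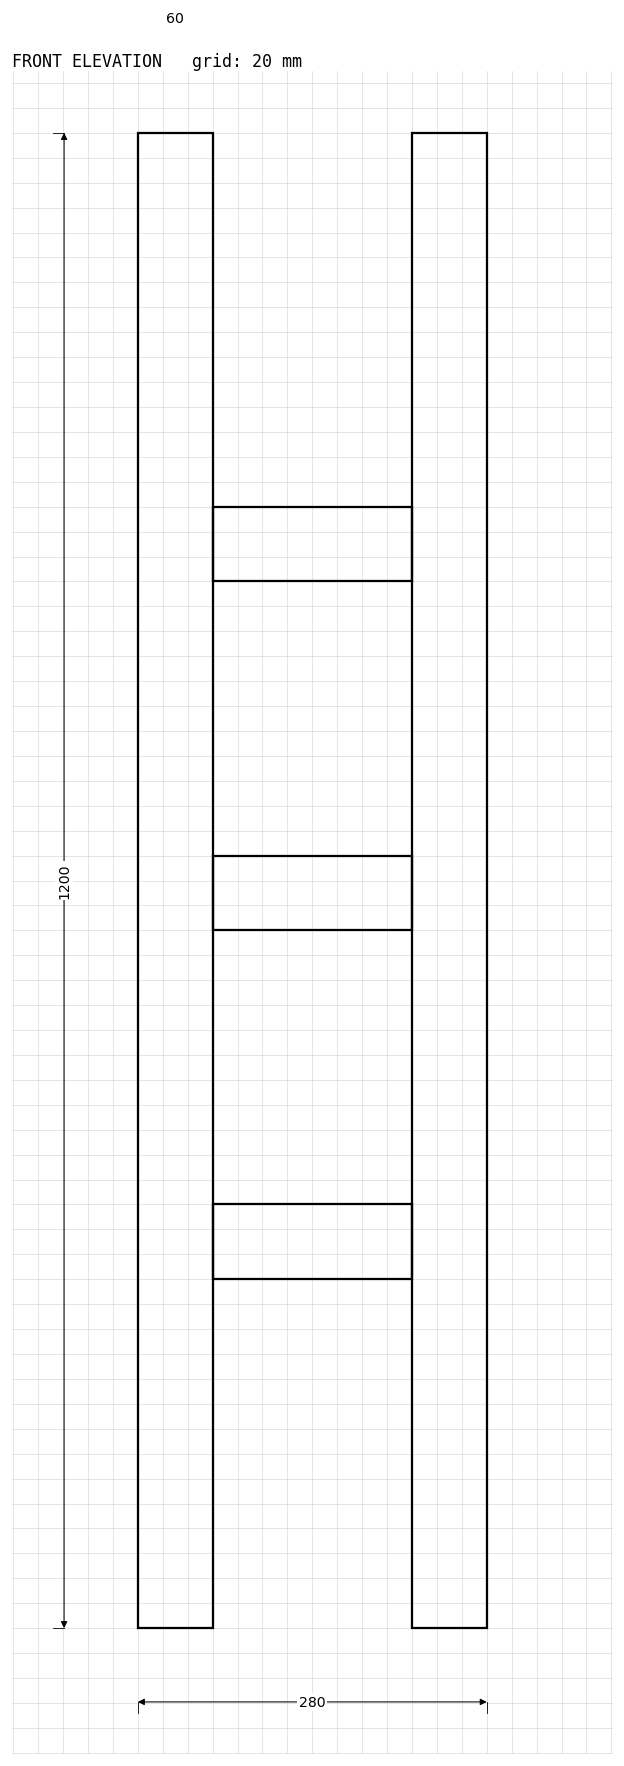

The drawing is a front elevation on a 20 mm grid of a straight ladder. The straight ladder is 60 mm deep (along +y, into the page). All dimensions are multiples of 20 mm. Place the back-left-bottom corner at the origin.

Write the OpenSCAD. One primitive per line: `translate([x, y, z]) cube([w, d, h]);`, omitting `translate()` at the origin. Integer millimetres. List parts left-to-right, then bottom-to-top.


cube([60, 60, 1200]);
translate([60, 0, 280]) cube([160, 60, 60]);
translate([60, 0, 560]) cube([160, 60, 60]);
translate([60, 0, 840]) cube([160, 60, 60]);
translate([220, 0, 0]) cube([60, 60, 1200]);


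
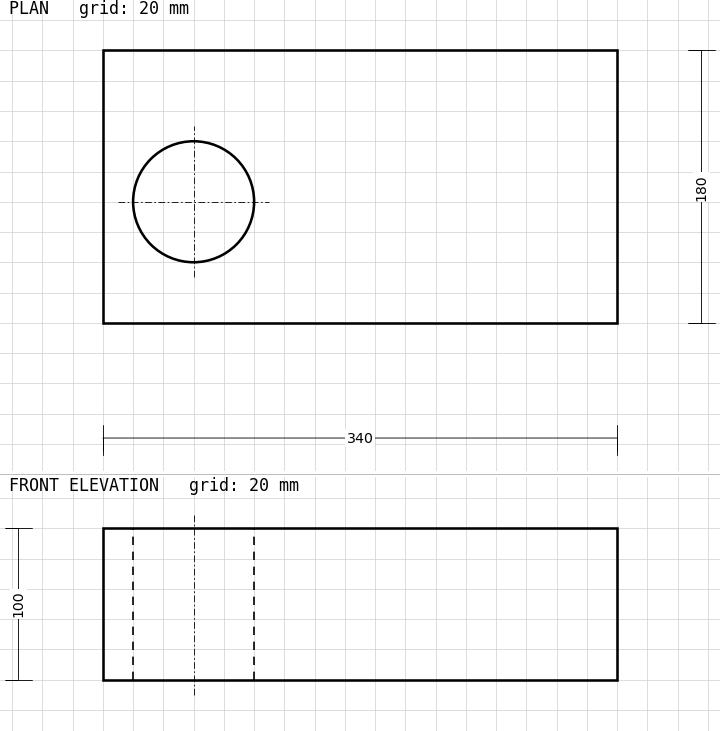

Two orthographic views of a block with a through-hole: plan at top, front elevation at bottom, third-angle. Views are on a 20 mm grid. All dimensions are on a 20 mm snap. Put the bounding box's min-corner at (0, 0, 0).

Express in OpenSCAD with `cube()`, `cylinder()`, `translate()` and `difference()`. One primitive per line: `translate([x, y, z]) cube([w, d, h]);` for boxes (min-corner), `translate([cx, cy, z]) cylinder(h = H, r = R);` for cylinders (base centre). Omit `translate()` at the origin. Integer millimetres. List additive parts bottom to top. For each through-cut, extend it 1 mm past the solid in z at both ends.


difference() {
  cube([340, 180, 100]);
  translate([60, 80, -1]) cylinder(h = 102, r = 40);
}
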